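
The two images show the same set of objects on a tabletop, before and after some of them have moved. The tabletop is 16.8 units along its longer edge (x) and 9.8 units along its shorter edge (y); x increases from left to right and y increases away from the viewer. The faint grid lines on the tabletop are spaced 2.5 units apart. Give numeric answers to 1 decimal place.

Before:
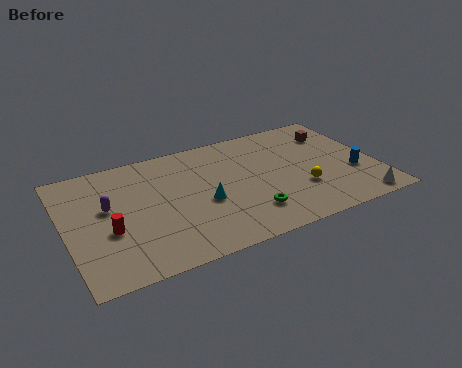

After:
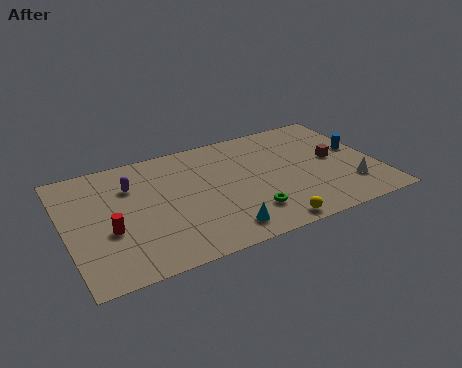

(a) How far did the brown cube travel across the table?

2.3

The brown cube was near (15.0, 7.4) before and (14.6, 5.1) after, so it travelled √(0.4² + 2.3²) ≈ 2.3 units.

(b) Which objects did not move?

the green torus and the red cylinder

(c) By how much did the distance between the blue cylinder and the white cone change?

+0.6

The distance was about 2.5 in the first image and 3.1 in the second, so they moved 0.6 units further apart.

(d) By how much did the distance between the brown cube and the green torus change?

-1.7

The distance was about 7.5 in the first image and 5.8 in the second, so they moved 1.7 units closer together.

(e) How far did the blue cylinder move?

2.1

The blue cylinder was near (15.5, 3.5) before and (16.0, 5.5) after, so it travelled √(0.5² + 2.0²) ≈ 2.1 units.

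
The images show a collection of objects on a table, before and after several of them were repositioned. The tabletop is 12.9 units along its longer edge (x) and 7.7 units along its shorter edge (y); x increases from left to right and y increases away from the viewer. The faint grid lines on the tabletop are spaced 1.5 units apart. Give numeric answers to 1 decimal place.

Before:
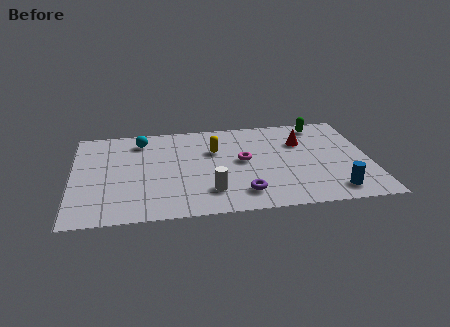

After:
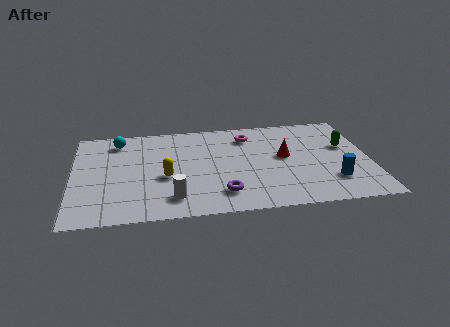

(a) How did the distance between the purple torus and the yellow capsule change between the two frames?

-0.9

Before: roughly 3.8 units apart; after: 2.9. That's 0.9 units closer together.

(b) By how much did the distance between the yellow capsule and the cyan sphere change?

+0.4

They were about 3.4 units apart before and 3.8 after — 0.4 units further apart.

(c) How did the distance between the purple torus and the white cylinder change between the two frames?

+0.7

The distance was about 1.4 in the first image and 2.1 in the second, so they moved 0.7 units further apart.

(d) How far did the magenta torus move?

2.0

From (7.4, 4.1) to (7.7, 6.1), the magenta torus covered √(0.3² + 2.0²) ≈ 2.0 units.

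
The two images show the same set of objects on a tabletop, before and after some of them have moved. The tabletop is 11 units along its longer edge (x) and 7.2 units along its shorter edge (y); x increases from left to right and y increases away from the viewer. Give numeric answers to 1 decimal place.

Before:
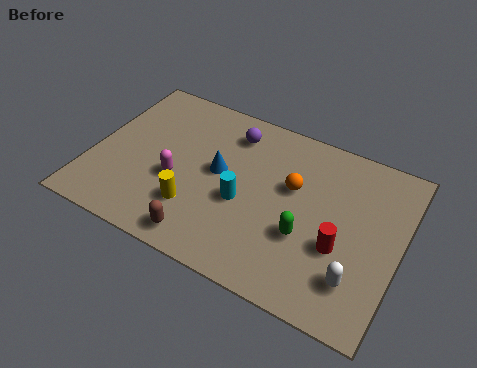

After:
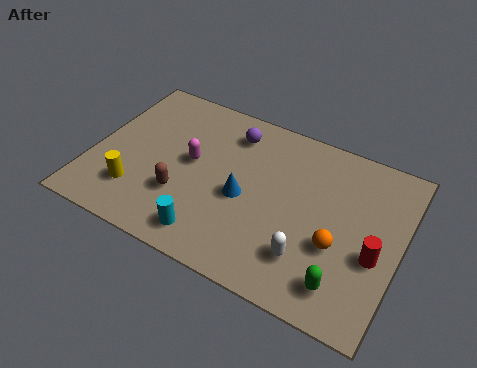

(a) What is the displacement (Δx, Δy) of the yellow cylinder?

(-2.1, -0.2)

The yellow cylinder was at about (3.9, 2.0) and moved to about (1.8, 1.8).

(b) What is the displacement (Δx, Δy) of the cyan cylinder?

(-0.9, -1.9)

The cyan cylinder was at about (5.5, 3.0) and moved to about (4.6, 1.1).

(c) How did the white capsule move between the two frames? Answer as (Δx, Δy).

(-1.7, 0.1)

The white capsule started near (9.7, 1.7) and ended near (8.0, 1.8).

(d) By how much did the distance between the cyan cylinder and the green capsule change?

+2.4

They were about 2.3 units apart before and 4.7 after — 2.4 units further apart.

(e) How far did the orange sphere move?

2.5

From (7.1, 4.4) to (8.9, 2.7), the orange sphere covered √(1.8² + 1.7²) ≈ 2.5 units.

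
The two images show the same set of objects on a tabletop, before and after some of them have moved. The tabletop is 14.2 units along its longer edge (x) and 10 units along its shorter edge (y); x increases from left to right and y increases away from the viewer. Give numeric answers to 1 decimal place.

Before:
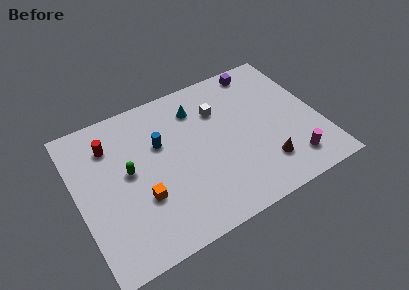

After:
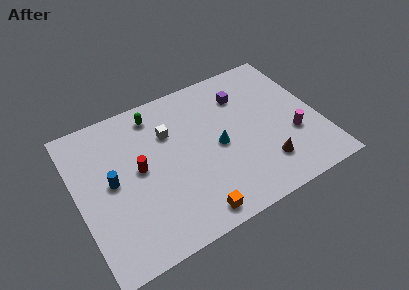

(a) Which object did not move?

the brown cone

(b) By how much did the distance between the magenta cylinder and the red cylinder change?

-2.4

The distance was about 11.5 in the first image and 9.1 in the second, so they moved 2.4 units closer together.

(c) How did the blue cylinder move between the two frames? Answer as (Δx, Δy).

(-3.0, -1.2)

The blue cylinder started near (5.0, 6.4) and ended near (2.0, 5.2).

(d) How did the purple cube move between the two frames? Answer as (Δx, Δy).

(-1.3, -1.4)

The purple cube was at about (11.4, 8.9) and moved to about (10.1, 7.5).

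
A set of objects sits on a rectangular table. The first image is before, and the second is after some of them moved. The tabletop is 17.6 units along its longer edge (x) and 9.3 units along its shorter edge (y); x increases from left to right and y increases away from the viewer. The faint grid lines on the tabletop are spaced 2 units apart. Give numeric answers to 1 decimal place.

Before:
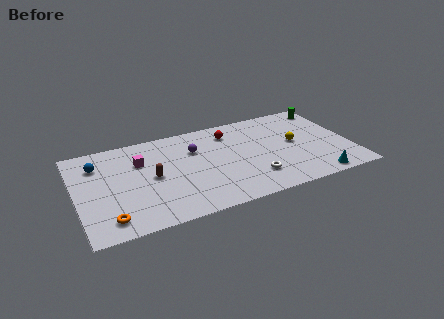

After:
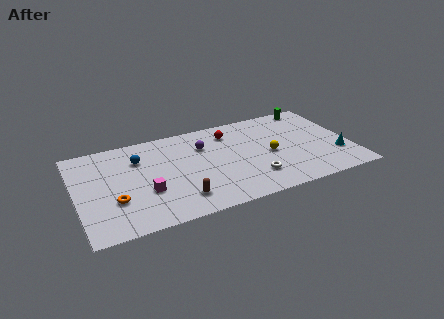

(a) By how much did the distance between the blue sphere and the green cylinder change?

-3.5

The distance was about 15.2 in the first image and 11.7 in the second, so they moved 3.5 units closer together.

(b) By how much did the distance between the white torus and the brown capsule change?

-1.9

The distance was about 6.7 in the first image and 4.8 in the second, so they moved 1.9 units closer together.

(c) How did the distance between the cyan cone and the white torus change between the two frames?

+1.4

The distance was about 4.1 in the first image and 5.5 in the second, so they moved 1.4 units further apart.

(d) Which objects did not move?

the red sphere and the white torus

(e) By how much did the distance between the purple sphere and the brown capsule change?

+1.7

The distance was about 3.4 in the first image and 5.1 in the second, so they moved 1.7 units further apart.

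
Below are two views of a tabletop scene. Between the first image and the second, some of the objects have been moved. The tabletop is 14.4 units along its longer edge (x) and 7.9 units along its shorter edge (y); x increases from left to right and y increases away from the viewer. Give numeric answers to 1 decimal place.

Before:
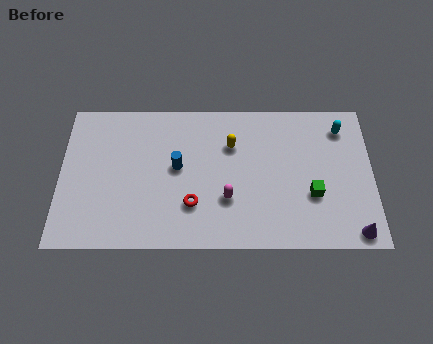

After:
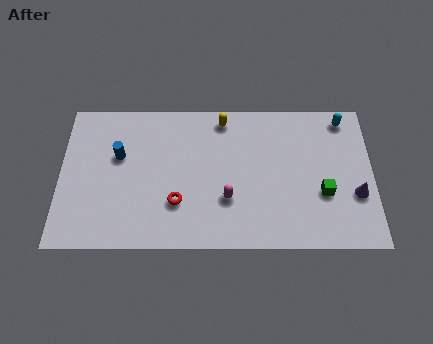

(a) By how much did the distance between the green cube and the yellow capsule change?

+1.5

The distance was about 4.6 in the first image and 6.1 in the second, so they moved 1.5 units further apart.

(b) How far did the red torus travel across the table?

0.7

From (6.1, 2.3) to (5.4, 2.4), the red torus covered √(0.7² + 0.1²) ≈ 0.7 units.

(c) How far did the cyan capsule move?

0.5

The cyan capsule was near (13.0, 6.4) before and (13.1, 6.9) after, so it travelled √(0.1² + 0.5²) ≈ 0.5 units.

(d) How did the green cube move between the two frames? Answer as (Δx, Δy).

(0.5, 0.1)

From the two frames, the green cube sits at roughly (11.6, 2.8) before and (12.1, 2.9) after.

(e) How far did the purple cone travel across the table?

2.0

The purple cone was near (13.5, 0.8) before and (13.6, 2.8) after, so it travelled √(0.1² + 2.0²) ≈ 2.0 units.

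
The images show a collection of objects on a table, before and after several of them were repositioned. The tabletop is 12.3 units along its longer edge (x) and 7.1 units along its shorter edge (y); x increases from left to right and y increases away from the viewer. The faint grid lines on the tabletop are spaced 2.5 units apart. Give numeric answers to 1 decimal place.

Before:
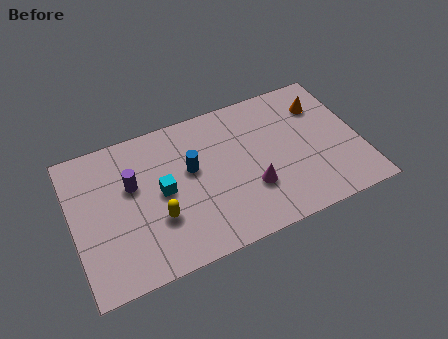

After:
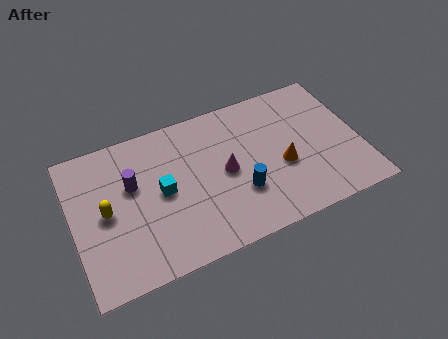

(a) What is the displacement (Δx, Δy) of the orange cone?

(-2.0, -2.4)

From the two frames, the orange cone sits at roughly (10.9, 5.3) before and (8.9, 2.9) after.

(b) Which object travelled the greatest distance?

the orange cone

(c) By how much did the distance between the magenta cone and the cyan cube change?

-1.2

They were about 3.9 units apart before and 2.7 after — 1.2 units closer together.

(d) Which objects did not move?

the purple cylinder and the cyan cube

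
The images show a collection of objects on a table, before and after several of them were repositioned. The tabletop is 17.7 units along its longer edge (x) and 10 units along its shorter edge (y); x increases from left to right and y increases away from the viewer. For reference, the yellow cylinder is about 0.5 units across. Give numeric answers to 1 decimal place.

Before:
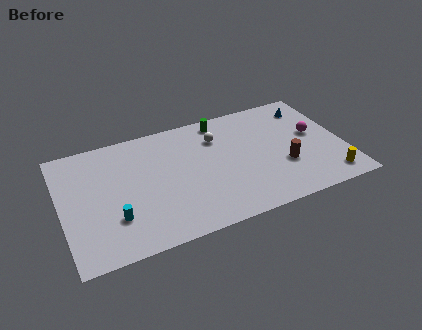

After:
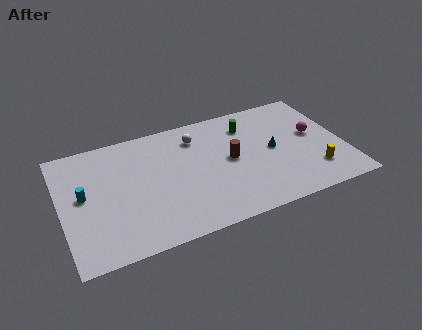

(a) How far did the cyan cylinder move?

3.0

The cyan cylinder moved from about (3.1, 2.9) to (1.4, 5.4), a distance of √(1.7² + 2.5²) ≈ 3.0.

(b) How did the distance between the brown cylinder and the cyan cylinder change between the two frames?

-1.5

The distance was about 10.7 in the first image and 9.2 in the second, so they moved 1.5 units closer together.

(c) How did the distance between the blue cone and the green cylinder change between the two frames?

-2.6

Before: roughly 5.6 units apart; after: 3.0. That's 2.6 units closer together.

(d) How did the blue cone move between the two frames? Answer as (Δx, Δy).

(-2.7, -3.0)

From the two frames, the blue cone sits at roughly (16.0, 8.1) before and (13.3, 5.1) after.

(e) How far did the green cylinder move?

1.9

From (10.4, 8.8) to (12.0, 7.8), the green cylinder covered √(1.6² + 1.0²) ≈ 1.9 units.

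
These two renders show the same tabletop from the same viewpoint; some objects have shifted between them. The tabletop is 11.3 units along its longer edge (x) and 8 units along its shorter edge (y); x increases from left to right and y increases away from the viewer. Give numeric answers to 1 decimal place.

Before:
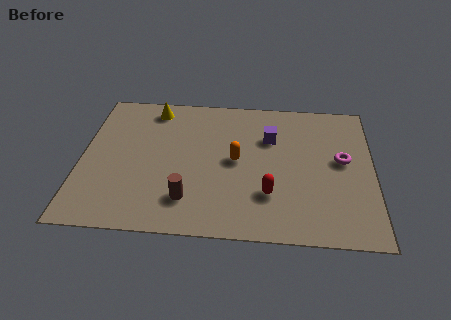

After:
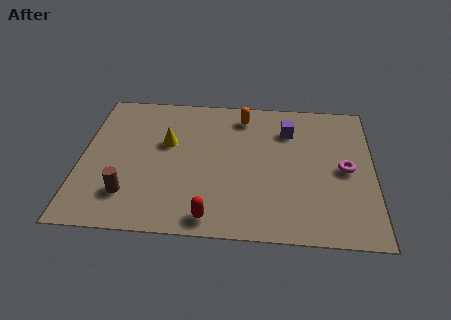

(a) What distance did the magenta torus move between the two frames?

0.5

The magenta torus moved from about (10.1, 4.4) to (10.2, 3.9), a distance of √(0.1² + 0.5²) ≈ 0.5.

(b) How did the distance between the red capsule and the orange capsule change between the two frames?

+3.7

Before: roughly 2.2 units apart; after: 5.9. That's 3.7 units further apart.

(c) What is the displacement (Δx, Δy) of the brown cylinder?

(-2.3, 0.1)

The brown cylinder was at about (4.2, 1.8) and moved to about (1.9, 1.9).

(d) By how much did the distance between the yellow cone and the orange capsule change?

-0.9

Before: roughly 4.3 units apart; after: 3.4. That's 0.9 units closer together.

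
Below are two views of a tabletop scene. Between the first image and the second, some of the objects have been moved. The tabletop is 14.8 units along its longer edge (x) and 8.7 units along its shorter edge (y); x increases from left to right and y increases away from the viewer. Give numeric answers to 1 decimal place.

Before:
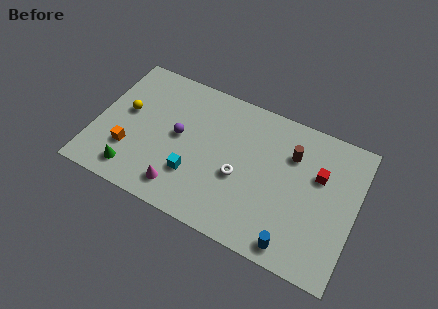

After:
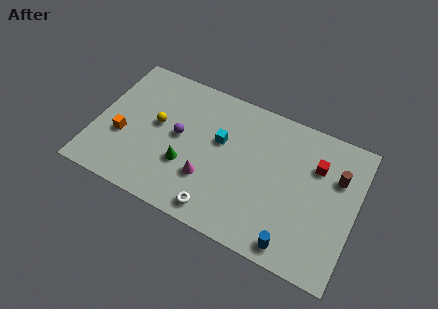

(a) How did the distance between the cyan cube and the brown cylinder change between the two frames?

+0.3

Before: roughly 6.3 units apart; after: 6.6. That's 0.3 units further apart.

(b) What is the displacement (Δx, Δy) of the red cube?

(-0.2, 0.5)

The red cube started near (12.6, 5.6) and ended near (12.4, 6.1).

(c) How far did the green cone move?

3.2

The green cone moved from about (2.5, 1.4) to (5.3, 3.0), a distance of √(2.8² + 1.6²) ≈ 3.2.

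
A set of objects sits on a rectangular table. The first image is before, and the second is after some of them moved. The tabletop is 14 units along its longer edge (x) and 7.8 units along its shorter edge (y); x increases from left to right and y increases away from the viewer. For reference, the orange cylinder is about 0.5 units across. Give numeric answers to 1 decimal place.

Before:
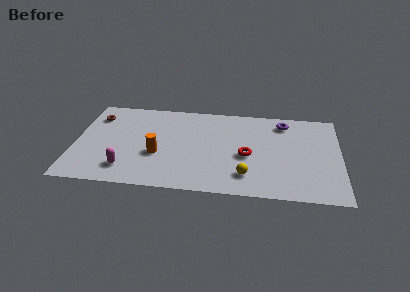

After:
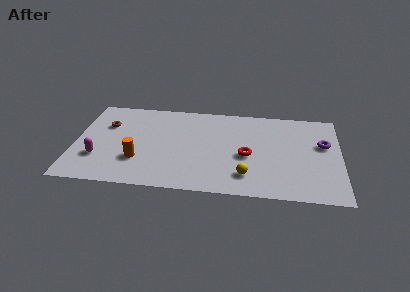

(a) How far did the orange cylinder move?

1.2

From (4.4, 3.0) to (3.4, 2.4), the orange cylinder covered √(1.0² + 0.6²) ≈ 1.2 units.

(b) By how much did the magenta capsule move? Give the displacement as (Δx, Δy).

(-1.5, 0.8)

The magenta capsule started near (2.8, 1.6) and ended near (1.3, 2.4).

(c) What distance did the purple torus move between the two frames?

2.7

From (11.0, 6.5) to (13.1, 4.8), the purple torus covered √(2.1² + 1.7²) ≈ 2.7 units.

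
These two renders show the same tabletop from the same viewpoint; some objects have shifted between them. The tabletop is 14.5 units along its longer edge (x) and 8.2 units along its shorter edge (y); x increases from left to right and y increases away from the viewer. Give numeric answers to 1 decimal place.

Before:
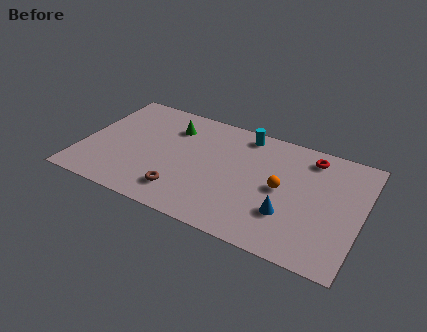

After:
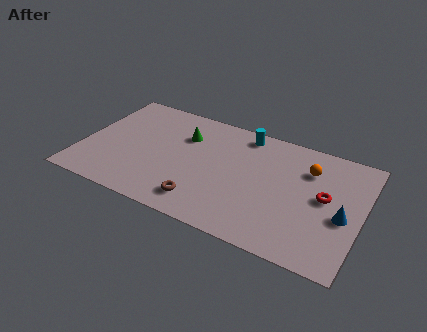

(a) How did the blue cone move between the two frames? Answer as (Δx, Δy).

(2.7, 1.0)

The blue cone was at about (10.9, 2.5) and moved to about (13.6, 3.5).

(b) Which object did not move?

the cyan cylinder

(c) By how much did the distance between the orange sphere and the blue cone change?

+1.5

The distance was about 1.7 in the first image and 3.2 in the second, so they moved 1.5 units further apart.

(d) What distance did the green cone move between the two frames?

0.8

The green cone moved from about (4.4, 6.2) to (5.1, 5.8), a distance of √(0.7² + 0.4²) ≈ 0.8.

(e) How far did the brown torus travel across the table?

1.1

From (5.5, 1.7) to (6.6, 1.5), the brown torus covered √(1.1² + 0.2²) ≈ 1.1 units.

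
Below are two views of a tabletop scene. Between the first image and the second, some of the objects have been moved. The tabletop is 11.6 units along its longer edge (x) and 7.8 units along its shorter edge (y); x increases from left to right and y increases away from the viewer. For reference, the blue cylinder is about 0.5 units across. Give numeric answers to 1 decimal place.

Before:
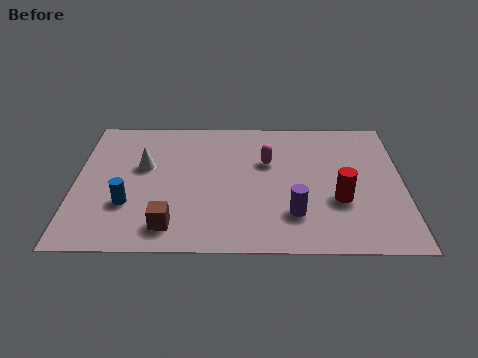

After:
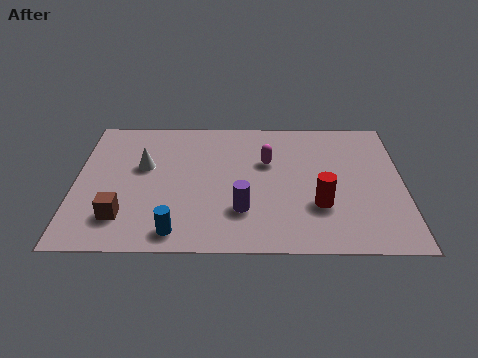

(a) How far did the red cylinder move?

0.8

The red cylinder was near (9.3, 2.8) before and (8.6, 2.5) after, so it travelled √(0.7² + 0.3²) ≈ 0.8 units.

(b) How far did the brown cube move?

1.8

The brown cube was near (3.4, 1.3) before and (1.7, 1.8) after, so it travelled √(1.7² + 0.5²) ≈ 1.8 units.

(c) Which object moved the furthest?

the blue cylinder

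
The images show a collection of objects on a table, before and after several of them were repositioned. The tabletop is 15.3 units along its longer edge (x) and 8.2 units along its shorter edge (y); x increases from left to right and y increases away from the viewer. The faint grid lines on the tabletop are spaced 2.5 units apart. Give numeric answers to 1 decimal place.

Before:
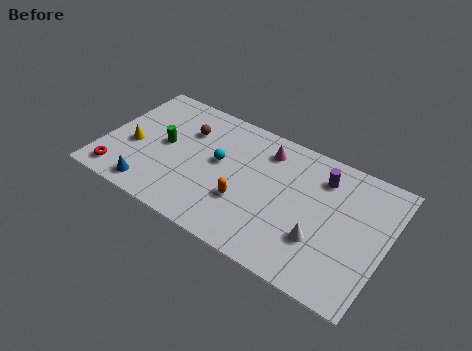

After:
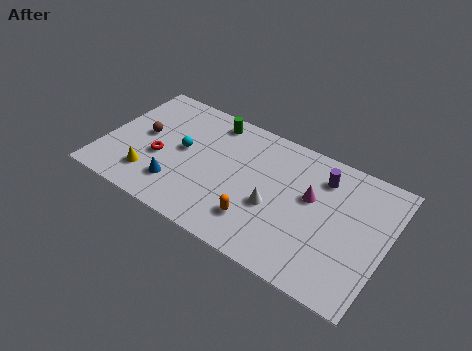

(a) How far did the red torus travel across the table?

2.8

From (1.2, 1.2) to (3.1, 3.3), the red torus covered √(1.9² + 2.1²) ≈ 2.8 units.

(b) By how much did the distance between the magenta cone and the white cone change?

-2.9

The distance was about 5.3 in the first image and 2.4 in the second, so they moved 2.9 units closer together.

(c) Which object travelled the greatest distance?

the green cylinder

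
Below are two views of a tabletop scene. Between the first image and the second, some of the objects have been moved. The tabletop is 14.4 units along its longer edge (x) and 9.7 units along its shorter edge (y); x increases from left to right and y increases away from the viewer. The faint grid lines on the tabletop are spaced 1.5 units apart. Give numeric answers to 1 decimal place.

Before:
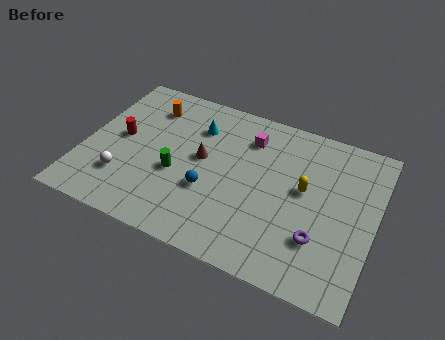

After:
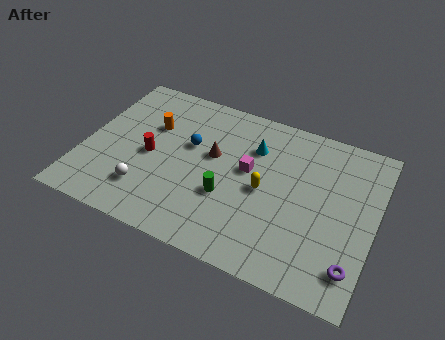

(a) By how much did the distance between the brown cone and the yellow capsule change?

-2.2

Before: roughly 5.1 units apart; after: 2.9. That's 2.2 units closer together.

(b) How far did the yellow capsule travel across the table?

2.1

The yellow capsule was near (10.9, 5.4) before and (9.0, 4.6) after, so it travelled √(1.9² + 0.8²) ≈ 2.1 units.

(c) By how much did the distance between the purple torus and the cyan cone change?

-0.5

They were about 7.9 units apart before and 7.4 after — 0.5 units closer together.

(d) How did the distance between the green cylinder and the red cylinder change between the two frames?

+0.9

Before: roughly 3.2 units apart; after: 4.1. That's 0.9 units further apart.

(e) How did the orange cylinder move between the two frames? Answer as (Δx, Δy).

(0.3, -1.2)

The orange cylinder was at about (2.8, 7.6) and moved to about (3.1, 6.4).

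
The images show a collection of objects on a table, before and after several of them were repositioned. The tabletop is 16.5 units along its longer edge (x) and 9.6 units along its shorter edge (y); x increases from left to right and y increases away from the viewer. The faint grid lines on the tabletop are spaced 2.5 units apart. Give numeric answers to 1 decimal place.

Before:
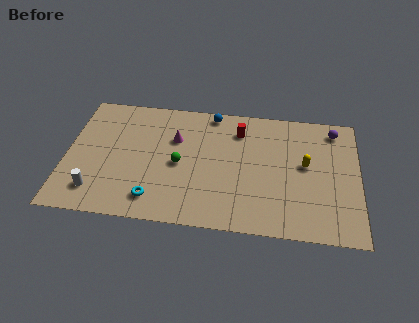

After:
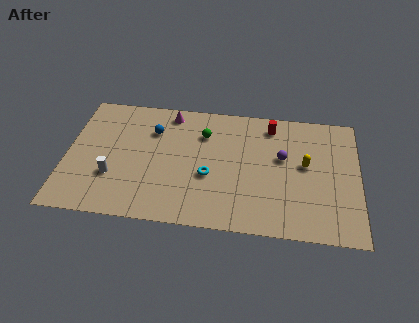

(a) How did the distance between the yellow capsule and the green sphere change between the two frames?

-1.1

Before: roughly 7.1 units apart; after: 6.0. That's 1.1 units closer together.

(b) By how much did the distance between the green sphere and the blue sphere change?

-1.6

They were about 4.5 units apart before and 2.9 after — 1.6 units closer together.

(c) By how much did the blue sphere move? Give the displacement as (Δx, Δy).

(-3.3, -1.8)

The blue sphere started near (8.1, 8.7) and ended near (4.8, 6.9).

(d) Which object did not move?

the yellow capsule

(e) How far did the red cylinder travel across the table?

1.9

From (9.7, 7.5) to (11.5, 8.1), the red cylinder covered √(1.8² + 0.6²) ≈ 1.9 units.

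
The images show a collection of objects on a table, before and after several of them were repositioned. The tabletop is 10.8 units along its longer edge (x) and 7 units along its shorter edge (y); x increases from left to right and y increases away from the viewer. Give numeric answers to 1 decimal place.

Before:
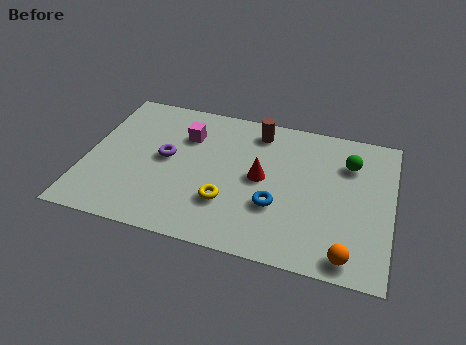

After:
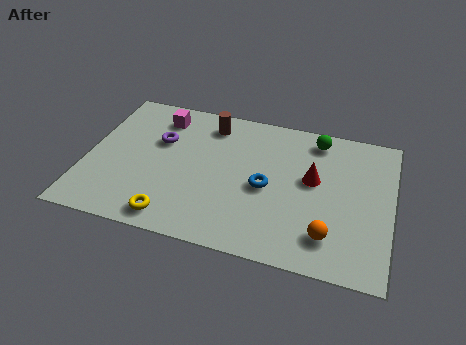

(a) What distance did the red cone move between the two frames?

1.8

From (6.2, 3.6) to (8.0, 4.0), the red cone covered √(1.8² + 0.4²) ≈ 1.8 units.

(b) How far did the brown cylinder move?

1.7

From (5.9, 5.9) to (4.2, 5.8), the brown cylinder covered √(1.7² + 0.1²) ≈ 1.7 units.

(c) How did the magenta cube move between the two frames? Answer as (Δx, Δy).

(-1.0, 0.7)

From the two frames, the magenta cube sits at roughly (3.4, 5.0) before and (2.4, 5.7) after.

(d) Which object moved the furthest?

the yellow torus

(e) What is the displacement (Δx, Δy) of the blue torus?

(-0.4, 0.8)

From the two frames, the blue torus sits at roughly (6.8, 2.4) before and (6.4, 3.2) after.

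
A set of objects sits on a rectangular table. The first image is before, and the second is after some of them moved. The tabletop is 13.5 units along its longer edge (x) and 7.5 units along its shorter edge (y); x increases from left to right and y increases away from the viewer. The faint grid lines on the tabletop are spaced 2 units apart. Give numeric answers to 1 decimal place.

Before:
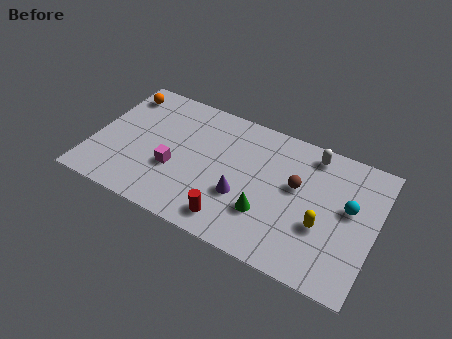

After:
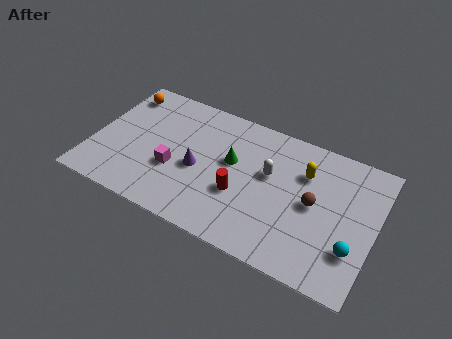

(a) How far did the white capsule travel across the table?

2.7

The white capsule moved from about (10.2, 6.5) to (8.4, 4.5), a distance of √(1.8² + 2.0²) ≈ 2.7.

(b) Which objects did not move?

the orange sphere and the magenta cube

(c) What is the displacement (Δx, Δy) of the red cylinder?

(0.2, 1.6)

The red cylinder was at about (7.0, 1.2) and moved to about (7.2, 2.8).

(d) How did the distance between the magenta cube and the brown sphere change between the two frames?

+0.8

They were about 5.9 units apart before and 6.7 after — 0.8 units further apart.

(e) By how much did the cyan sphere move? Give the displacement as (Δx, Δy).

(0.4, -2.1)

The cyan sphere started near (12.2, 4.3) and ended near (12.6, 2.2).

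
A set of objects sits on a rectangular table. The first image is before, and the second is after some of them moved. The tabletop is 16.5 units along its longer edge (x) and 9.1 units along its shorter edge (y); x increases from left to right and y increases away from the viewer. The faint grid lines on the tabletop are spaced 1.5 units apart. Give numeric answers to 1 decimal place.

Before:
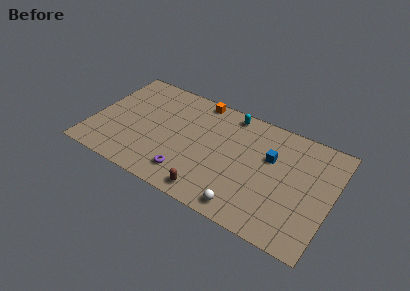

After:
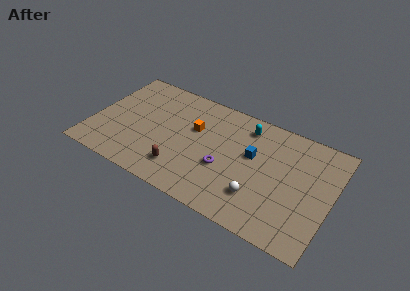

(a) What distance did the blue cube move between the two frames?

1.3

The blue cube moved from about (12.2, 5.8) to (11.0, 5.4), a distance of √(1.2² + 0.4²) ≈ 1.3.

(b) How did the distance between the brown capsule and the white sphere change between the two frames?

+2.9

The distance was about 2.4 in the first image and 5.3 in the second, so they moved 2.9 units further apart.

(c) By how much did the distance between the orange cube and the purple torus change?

-3.2

Before: roughly 6.5 units apart; after: 3.3. That's 3.2 units closer together.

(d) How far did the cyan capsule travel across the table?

1.3

From (9.1, 8.1) to (10.3, 7.5), the cyan capsule covered √(1.2² + 0.6²) ≈ 1.3 units.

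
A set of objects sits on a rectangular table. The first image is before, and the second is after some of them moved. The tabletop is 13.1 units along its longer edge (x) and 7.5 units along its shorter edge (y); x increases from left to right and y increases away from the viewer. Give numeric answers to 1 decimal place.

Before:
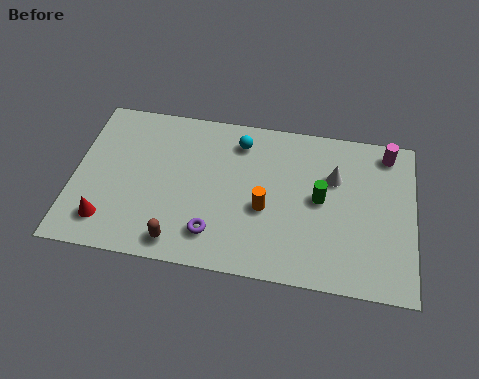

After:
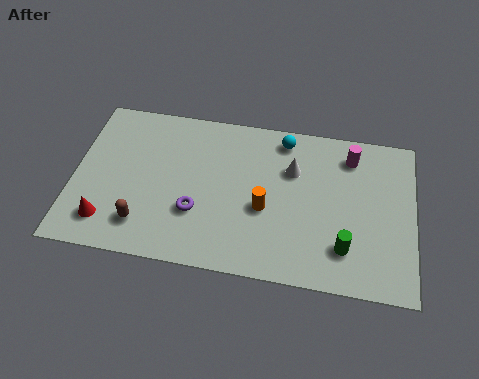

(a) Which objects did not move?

the red cone and the orange cylinder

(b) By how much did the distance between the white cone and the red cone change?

-1.4

The distance was about 9.3 in the first image and 7.9 in the second, so they moved 1.4 units closer together.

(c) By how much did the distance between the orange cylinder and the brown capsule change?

+1.0

They were about 3.8 units apart before and 4.8 after — 1.0 units further apart.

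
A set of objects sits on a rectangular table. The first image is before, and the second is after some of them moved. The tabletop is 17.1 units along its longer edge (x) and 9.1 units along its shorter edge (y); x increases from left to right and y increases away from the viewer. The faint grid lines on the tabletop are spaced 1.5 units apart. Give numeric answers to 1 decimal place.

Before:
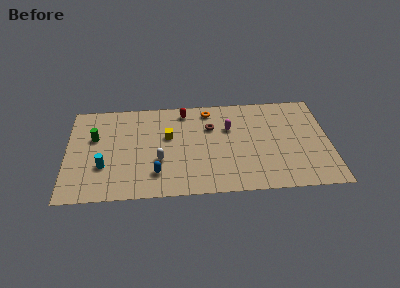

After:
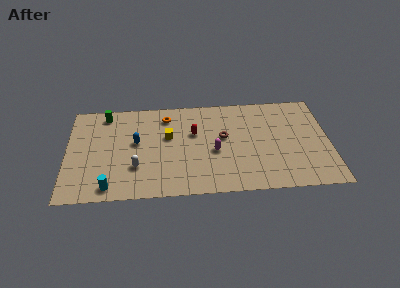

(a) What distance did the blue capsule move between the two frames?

3.3

The blue capsule was near (5.8, 2.1) before and (4.5, 5.1) after, so it travelled √(1.3² + 3.0²) ≈ 3.3 units.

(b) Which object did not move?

the yellow cube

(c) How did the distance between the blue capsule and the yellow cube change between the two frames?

-1.4

Before: roughly 3.5 units apart; after: 2.1. That's 1.4 units closer together.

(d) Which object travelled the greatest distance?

the blue capsule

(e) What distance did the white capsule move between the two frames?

1.6

The white capsule moved from about (6.0, 3.3) to (4.5, 2.8), a distance of √(1.5² + 0.5²) ≈ 1.6.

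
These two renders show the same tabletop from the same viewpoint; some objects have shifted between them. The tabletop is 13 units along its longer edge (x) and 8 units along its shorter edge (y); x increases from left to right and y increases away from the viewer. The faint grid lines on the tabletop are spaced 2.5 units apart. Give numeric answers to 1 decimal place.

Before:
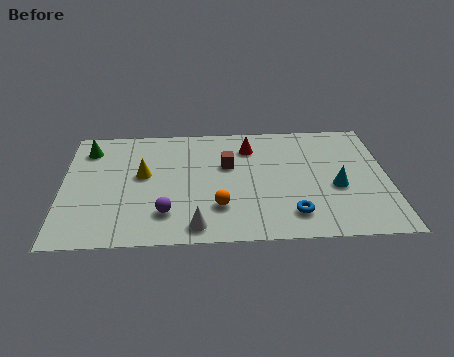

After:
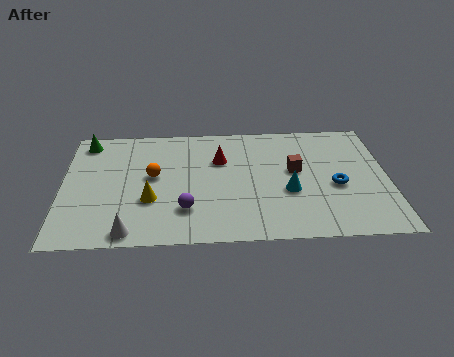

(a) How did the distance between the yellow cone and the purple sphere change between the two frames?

-1.2

Before: roughly 2.8 units apart; after: 1.6. That's 1.2 units closer together.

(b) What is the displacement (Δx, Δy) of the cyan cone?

(-1.9, -0.2)

The cyan cone was at about (10.9, 3.3) and moved to about (9.0, 3.1).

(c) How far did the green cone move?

0.5

The green cone moved from about (1.0, 6.4) to (0.9, 6.9), a distance of √(0.1² + 0.5²) ≈ 0.5.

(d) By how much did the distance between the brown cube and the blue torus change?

-2.3

Before: roughly 4.2 units apart; after: 1.9. That's 2.3 units closer together.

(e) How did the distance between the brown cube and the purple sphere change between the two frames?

+1.0

Before: roughly 4.0 units apart; after: 5.0. That's 1.0 units further apart.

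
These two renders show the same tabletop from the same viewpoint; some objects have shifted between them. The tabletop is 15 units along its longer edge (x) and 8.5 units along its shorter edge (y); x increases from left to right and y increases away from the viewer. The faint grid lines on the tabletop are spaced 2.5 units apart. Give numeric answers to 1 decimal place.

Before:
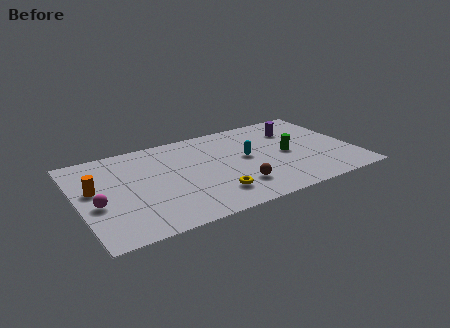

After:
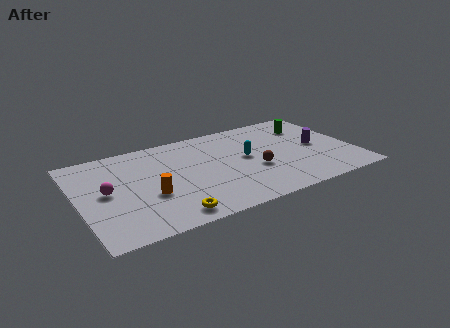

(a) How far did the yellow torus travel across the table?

2.6

The yellow torus was near (7.0, 1.9) before and (4.5, 1.1) after, so it travelled √(2.5² + 0.8²) ≈ 2.6 units.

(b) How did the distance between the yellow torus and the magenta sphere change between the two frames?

-1.8

Before: roughly 6.3 units apart; after: 4.5. That's 1.8 units closer together.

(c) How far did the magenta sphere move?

1.1

From (0.9, 3.5) to (1.5, 4.4), the magenta sphere covered √(0.6² + 0.9²) ≈ 1.1 units.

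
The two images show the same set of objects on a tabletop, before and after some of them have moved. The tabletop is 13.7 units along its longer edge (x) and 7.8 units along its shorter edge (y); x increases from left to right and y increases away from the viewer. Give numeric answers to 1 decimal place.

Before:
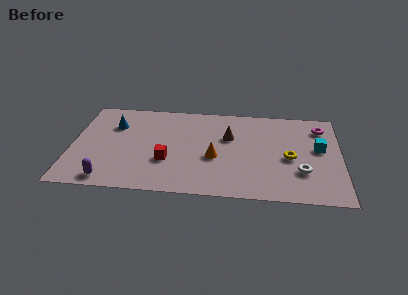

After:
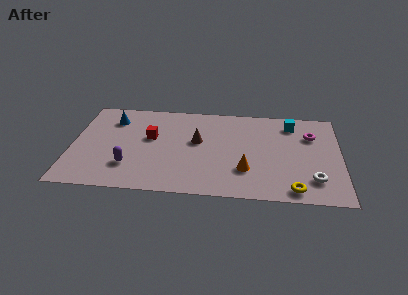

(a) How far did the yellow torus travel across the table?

2.6

The yellow torus was near (11.1, 3.5) before and (11.3, 0.9) after, so it travelled √(0.2² + 2.6²) ≈ 2.6 units.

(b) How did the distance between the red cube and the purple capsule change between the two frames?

-0.7

Before: roughly 3.4 units apart; after: 2.7. That's 0.7 units closer together.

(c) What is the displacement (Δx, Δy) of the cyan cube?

(-1.4, 2.0)

From the two frames, the cyan cube sits at roughly (12.6, 4.4) before and (11.2, 6.4) after.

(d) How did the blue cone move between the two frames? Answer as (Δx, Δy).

(-0.1, 0.5)

From the two frames, the blue cone sits at roughly (2.1, 5.5) before and (2.0, 6.0) after.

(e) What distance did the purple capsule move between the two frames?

1.6

From (2.0, 0.9) to (3.0, 2.1), the purple capsule covered √(1.0² + 1.2²) ≈ 1.6 units.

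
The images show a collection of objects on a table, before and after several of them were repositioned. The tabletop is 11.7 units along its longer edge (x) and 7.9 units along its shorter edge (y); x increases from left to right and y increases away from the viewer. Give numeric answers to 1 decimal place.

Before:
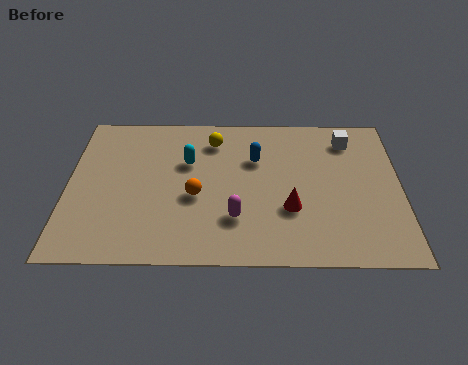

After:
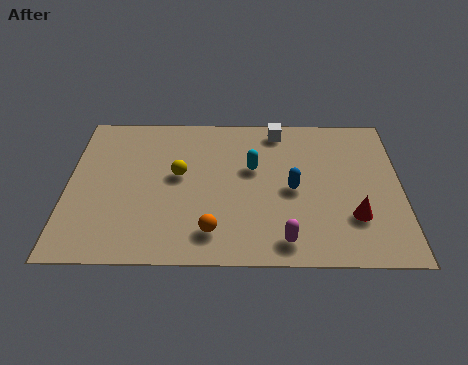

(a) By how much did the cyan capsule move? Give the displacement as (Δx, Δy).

(2.3, -0.3)

The cyan capsule was at about (4.2, 5.1) and moved to about (6.5, 4.8).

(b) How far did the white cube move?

2.5

From (9.9, 6.4) to (7.4, 6.9), the white cube covered √(2.5² + 0.5²) ≈ 2.5 units.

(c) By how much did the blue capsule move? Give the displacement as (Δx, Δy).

(1.3, -1.6)

From the two frames, the blue capsule sits at roughly (6.6, 5.3) before and (7.9, 3.7) after.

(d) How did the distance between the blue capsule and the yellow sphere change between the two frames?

+2.3

The distance was about 1.8 in the first image and 4.1 in the second, so they moved 2.3 units further apart.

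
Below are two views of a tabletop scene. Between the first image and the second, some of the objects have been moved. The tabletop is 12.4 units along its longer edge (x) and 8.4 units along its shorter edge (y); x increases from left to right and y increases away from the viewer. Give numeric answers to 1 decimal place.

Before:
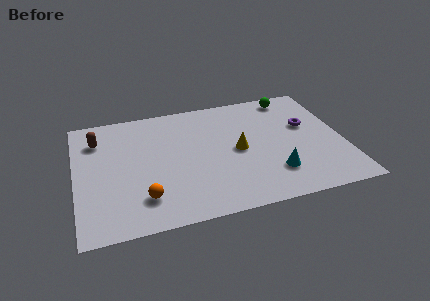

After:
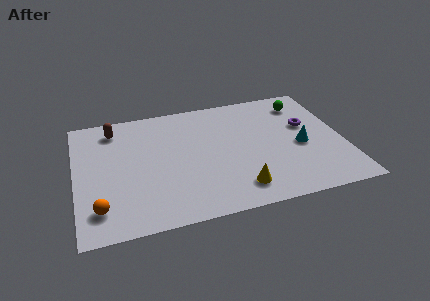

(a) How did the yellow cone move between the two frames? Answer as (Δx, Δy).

(-0.2, -2.6)

The yellow cone started near (7.5, 4.1) and ended near (7.3, 1.5).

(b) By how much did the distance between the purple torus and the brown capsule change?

-0.7

Before: roughly 9.8 units apart; after: 9.1. That's 0.7 units closer together.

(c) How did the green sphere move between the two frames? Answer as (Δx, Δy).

(0.5, -0.6)

From the two frames, the green sphere sits at roughly (10.3, 7.4) before and (10.8, 6.8) after.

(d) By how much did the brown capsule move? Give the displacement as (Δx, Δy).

(0.8, 0.6)

The brown capsule started near (1.1, 6.4) and ended near (1.9, 7.0).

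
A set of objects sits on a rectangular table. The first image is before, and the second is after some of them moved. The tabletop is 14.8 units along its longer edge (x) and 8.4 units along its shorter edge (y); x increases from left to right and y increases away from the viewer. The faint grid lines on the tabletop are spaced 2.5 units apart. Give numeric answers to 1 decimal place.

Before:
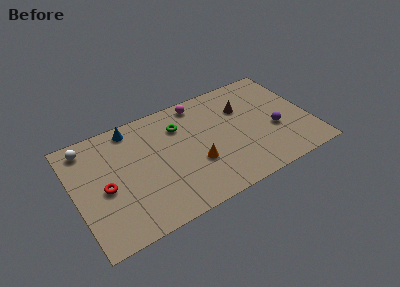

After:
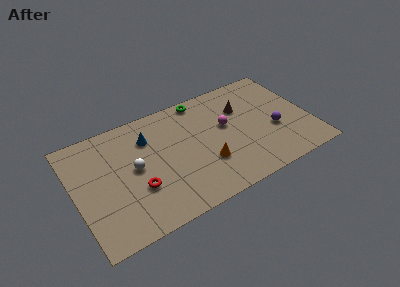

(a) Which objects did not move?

the purple sphere and the brown cone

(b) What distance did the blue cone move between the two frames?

1.5

The blue cone moved from about (3.9, 7.4) to (4.8, 6.2), a distance of √(0.9² + 1.2²) ≈ 1.5.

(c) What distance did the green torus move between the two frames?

2.1

From (6.8, 6.2) to (8.4, 7.6), the green torus covered √(1.6² + 1.4²) ≈ 2.1 units.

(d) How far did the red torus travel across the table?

2.1

From (1.8, 3.8) to (3.7, 2.9), the red torus covered √(1.9² + 0.9²) ≈ 2.1 units.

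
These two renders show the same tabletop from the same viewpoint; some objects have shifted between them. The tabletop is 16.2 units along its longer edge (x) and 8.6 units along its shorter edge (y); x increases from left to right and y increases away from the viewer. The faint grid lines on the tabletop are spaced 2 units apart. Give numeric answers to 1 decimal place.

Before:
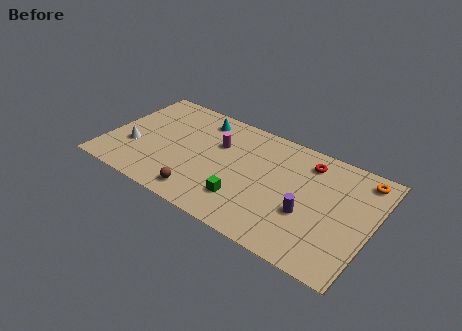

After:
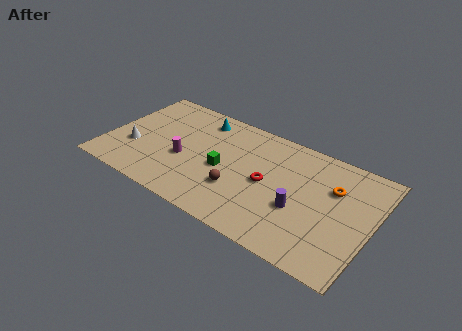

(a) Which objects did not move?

the cyan cone and the white cone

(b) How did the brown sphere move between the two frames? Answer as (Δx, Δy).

(2.0, 1.5)

The brown sphere started near (6.3, 1.3) and ended near (8.3, 2.8).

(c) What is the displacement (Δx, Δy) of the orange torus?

(-1.5, -1.6)

From the two frames, the orange torus sits at roughly (15.2, 7.4) before and (13.7, 5.8) after.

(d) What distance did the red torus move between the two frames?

3.5

From (12.0, 7.0) to (9.9, 4.2), the red torus covered √(2.1² + 2.8²) ≈ 3.5 units.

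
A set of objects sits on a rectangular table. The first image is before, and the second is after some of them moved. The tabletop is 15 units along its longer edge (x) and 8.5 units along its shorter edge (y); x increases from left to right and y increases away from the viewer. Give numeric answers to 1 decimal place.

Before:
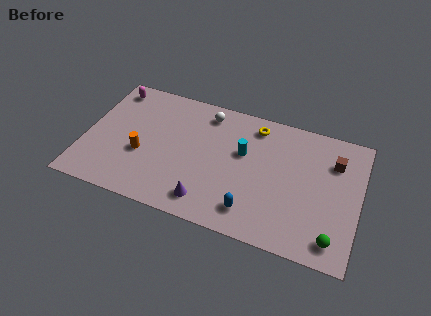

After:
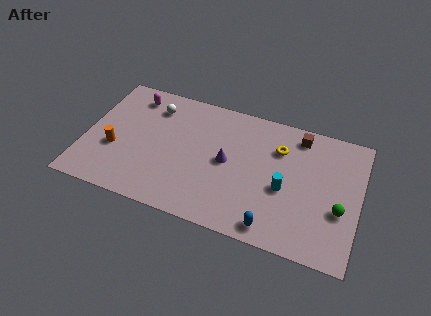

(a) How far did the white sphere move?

2.9

The white sphere was near (6.4, 7.2) before and (3.5, 6.7) after, so it travelled √(2.9² + 0.5²) ≈ 2.9 units.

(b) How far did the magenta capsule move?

1.2

The magenta capsule moved from about (1.1, 7.3) to (2.3, 7.1), a distance of √(1.2² + 0.2²) ≈ 1.2.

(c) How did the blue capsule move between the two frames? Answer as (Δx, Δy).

(1.2, -0.6)

The blue capsule started near (9.4, 1.6) and ended near (10.6, 1.0).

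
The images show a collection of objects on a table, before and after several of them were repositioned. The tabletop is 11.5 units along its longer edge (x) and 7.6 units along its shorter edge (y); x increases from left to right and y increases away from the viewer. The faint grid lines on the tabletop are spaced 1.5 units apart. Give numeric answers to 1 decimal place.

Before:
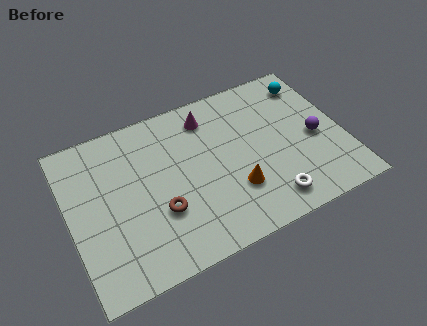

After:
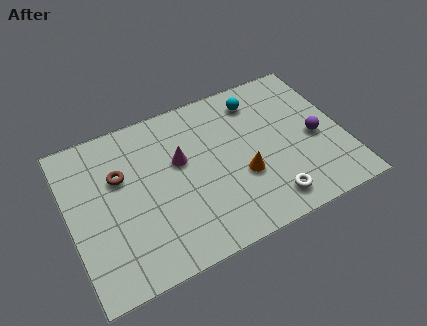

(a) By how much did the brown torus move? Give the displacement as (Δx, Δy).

(-1.4, 2.3)

The brown torus started near (3.6, 2.6) and ended near (2.2, 4.9).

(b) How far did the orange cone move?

0.6

The orange cone moved from about (6.7, 2.3) to (7.1, 2.8), a distance of √(0.4² + 0.5²) ≈ 0.6.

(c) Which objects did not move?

the white torus and the purple sphere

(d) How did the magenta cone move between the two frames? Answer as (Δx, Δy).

(-1.4, -1.6)

From the two frames, the magenta cone sits at roughly (6.1, 6.2) before and (4.7, 4.6) after.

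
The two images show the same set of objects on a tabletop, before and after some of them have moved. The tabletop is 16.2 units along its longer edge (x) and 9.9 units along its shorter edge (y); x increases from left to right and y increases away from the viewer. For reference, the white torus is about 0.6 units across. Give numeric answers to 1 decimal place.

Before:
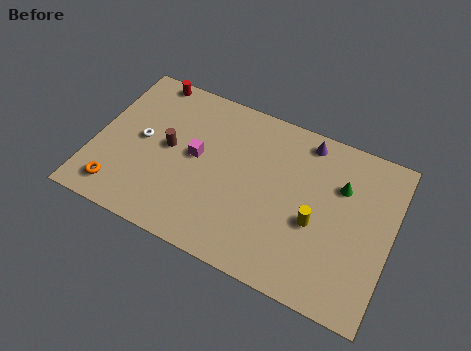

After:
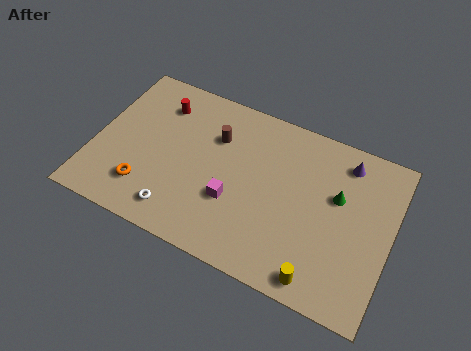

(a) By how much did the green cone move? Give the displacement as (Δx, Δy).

(-0.1, -0.7)

From the two frames, the green cone sits at roughly (13.3, 6.8) before and (13.2, 6.1) after.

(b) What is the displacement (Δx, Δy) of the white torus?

(2.5, -3.5)

The white torus was at about (2.5, 5.1) and moved to about (5.0, 1.6).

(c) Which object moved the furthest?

the white torus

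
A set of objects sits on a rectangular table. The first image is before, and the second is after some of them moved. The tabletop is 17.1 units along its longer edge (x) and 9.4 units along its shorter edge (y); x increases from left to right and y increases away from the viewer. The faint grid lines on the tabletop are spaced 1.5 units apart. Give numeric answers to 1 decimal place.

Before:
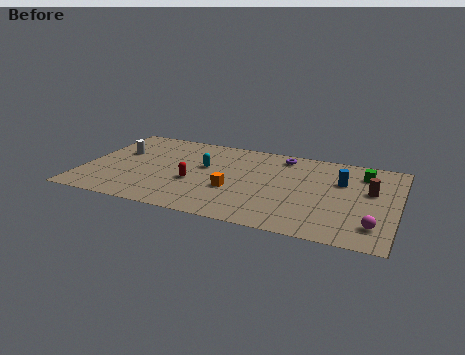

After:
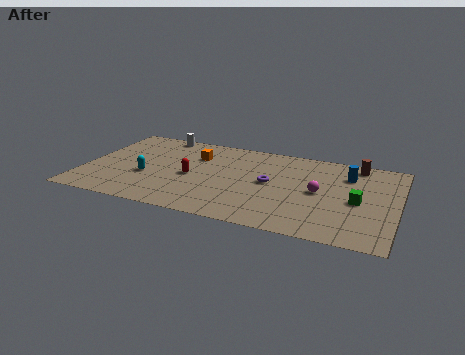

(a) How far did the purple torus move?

3.2

From (10.6, 8.1) to (10.2, 4.9), the purple torus covered √(0.4² + 3.2²) ≈ 3.2 units.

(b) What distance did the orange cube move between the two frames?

4.0

The orange cube was near (8.3, 3.5) before and (5.9, 6.7) after, so it travelled √(2.4² + 3.2²) ≈ 4.0 units.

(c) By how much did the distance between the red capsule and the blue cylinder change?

+0.5

Before: roughly 8.3 units apart; after: 8.8. That's 0.5 units further apart.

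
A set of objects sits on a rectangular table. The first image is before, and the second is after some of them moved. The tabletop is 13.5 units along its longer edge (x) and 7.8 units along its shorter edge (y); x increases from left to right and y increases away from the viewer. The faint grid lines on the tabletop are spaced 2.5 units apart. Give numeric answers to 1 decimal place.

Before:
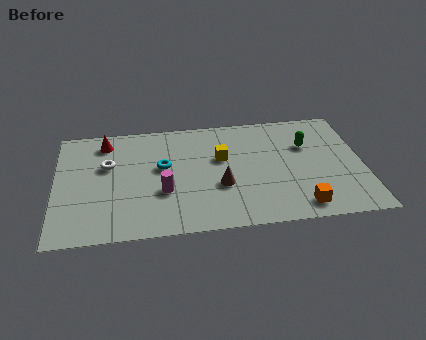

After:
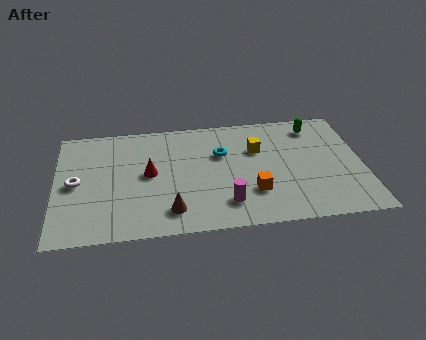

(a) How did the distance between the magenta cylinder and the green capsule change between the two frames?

-0.5

The distance was about 6.8 in the first image and 6.3 in the second, so they moved 0.5 units closer together.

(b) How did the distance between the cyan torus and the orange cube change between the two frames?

-3.7

They were about 6.8 units apart before and 3.1 after — 3.7 units closer together.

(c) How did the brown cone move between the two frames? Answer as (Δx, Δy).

(-2.2, -1.4)

From the two frames, the brown cone sits at roughly (7.2, 2.9) before and (5.0, 1.5) after.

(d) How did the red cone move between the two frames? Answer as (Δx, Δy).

(1.9, -2.4)

The red cone was at about (2.2, 6.5) and moved to about (4.1, 4.1).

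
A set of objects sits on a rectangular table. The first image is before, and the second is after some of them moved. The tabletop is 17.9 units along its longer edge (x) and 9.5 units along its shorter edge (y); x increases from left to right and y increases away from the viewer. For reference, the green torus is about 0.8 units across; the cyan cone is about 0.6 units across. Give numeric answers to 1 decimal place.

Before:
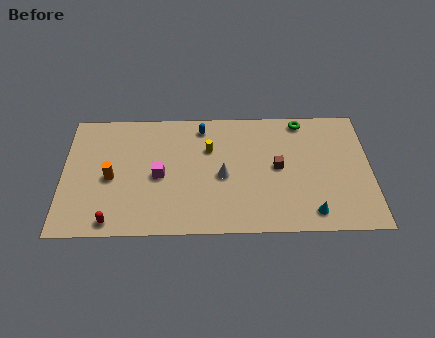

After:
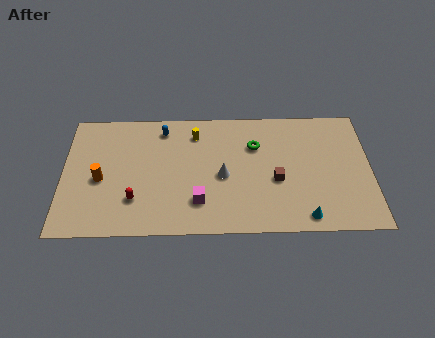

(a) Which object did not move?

the white cone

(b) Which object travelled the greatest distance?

the green torus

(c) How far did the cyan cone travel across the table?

0.5

From (14.4, 1.4) to (14.0, 1.1), the cyan cone covered √(0.4² + 0.3²) ≈ 0.5 units.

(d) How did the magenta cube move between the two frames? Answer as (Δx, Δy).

(2.3, -2.0)

The magenta cube started near (5.6, 4.4) and ended near (7.9, 2.4).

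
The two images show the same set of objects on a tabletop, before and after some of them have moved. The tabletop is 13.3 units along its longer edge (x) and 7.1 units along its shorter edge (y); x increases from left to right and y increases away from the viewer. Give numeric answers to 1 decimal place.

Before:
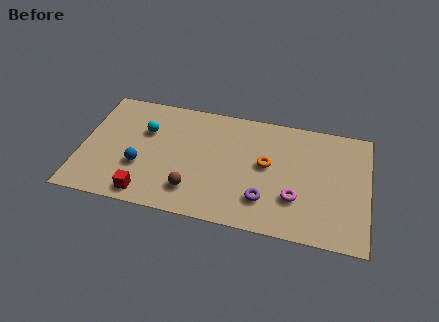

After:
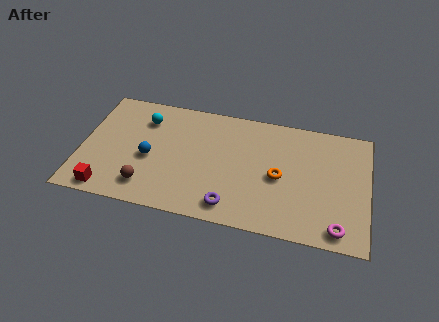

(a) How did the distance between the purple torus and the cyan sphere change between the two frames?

-0.3

The distance was about 6.4 in the first image and 6.1 in the second, so they moved 0.3 units closer together.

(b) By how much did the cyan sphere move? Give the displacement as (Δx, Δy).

(-0.1, 0.7)

The cyan sphere was at about (2.9, 4.7) and moved to about (2.8, 5.4).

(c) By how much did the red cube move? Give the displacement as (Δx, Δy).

(-1.8, -0.1)

The red cube was at about (3.2, 0.9) and moved to about (1.4, 0.8).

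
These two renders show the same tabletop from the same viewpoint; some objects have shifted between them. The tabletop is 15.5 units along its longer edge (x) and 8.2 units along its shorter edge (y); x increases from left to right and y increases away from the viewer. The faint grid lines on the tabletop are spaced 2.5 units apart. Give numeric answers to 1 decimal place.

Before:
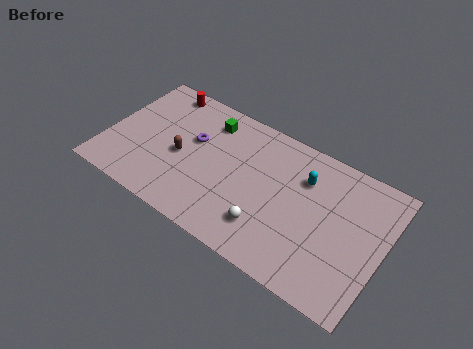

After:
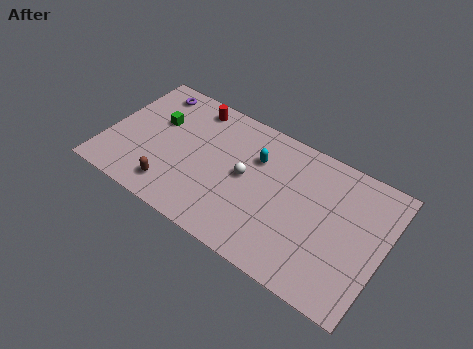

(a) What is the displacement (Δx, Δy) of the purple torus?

(-2.8, 2.0)

The purple torus was at about (4.7, 5.0) and moved to about (1.9, 7.0).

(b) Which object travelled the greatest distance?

the purple torus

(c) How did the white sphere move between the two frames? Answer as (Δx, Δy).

(-1.6, 2.3)

From the two frames, the white sphere sits at roughly (9.4, 2.0) before and (7.8, 4.3) after.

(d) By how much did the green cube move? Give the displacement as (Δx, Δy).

(-2.7, -1.4)

From the two frames, the green cube sits at roughly (5.3, 6.6) before and (2.6, 5.2) after.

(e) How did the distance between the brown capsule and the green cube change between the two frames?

+0.9

They were about 3.1 units apart before and 4.0 after — 0.9 units further apart.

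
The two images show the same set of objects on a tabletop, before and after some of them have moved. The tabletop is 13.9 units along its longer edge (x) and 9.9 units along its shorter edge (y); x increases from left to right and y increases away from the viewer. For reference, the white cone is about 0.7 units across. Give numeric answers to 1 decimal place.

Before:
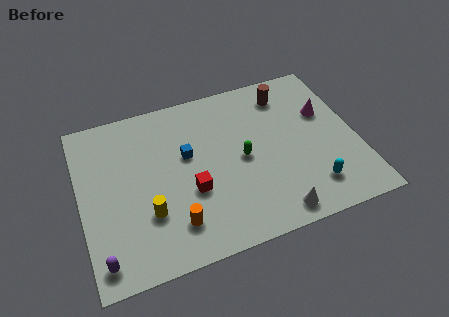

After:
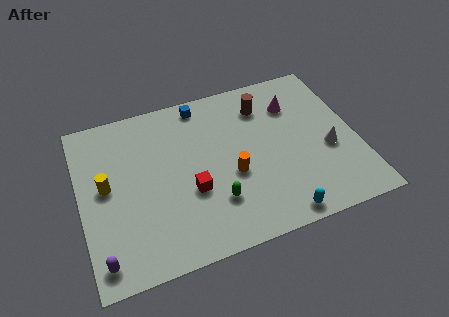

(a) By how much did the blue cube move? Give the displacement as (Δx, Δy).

(1.0, 2.9)

The blue cube was at about (5.4, 5.9) and moved to about (6.4, 8.8).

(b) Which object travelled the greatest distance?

the white cone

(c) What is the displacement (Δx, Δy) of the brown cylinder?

(-1.2, -0.4)

The brown cylinder started near (10.7, 8.1) and ended near (9.5, 7.7).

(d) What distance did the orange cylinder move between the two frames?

3.6

The orange cylinder moved from about (4.4, 2.1) to (7.5, 4.0), a distance of √(3.1² + 1.9²) ≈ 3.6.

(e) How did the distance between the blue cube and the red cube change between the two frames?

+3.0

They were about 2.2 units apart before and 5.2 after — 3.0 units further apart.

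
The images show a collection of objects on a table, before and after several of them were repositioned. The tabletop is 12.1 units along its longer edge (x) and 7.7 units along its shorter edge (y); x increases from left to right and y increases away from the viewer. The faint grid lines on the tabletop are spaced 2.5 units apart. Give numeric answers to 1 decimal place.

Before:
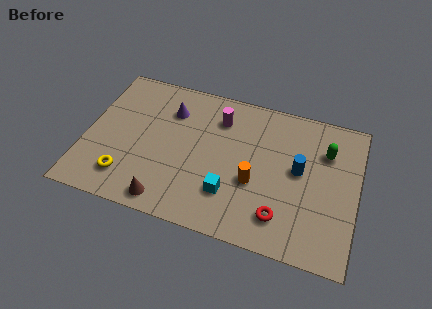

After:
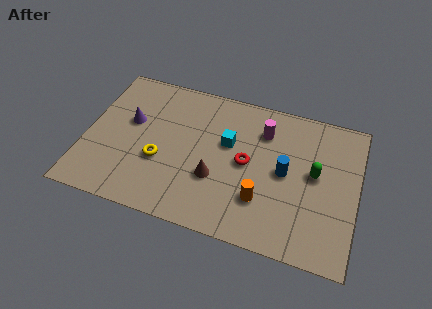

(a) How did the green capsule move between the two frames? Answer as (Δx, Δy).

(-0.4, -1.3)

The green capsule was at about (10.6, 5.5) and moved to about (10.2, 4.2).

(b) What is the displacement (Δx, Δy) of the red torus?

(-1.7, 2.3)

The red torus started near (8.9, 1.6) and ended near (7.2, 3.9).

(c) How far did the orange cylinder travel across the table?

0.9

The orange cylinder was near (7.6, 3.0) before and (8.0, 2.2) after, so it travelled √(0.4² + 0.8²) ≈ 0.9 units.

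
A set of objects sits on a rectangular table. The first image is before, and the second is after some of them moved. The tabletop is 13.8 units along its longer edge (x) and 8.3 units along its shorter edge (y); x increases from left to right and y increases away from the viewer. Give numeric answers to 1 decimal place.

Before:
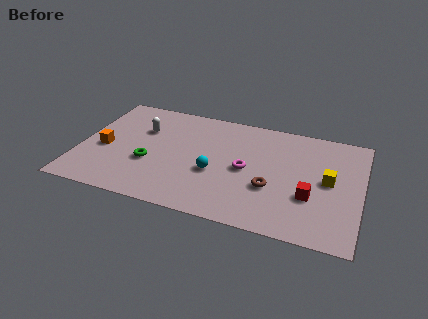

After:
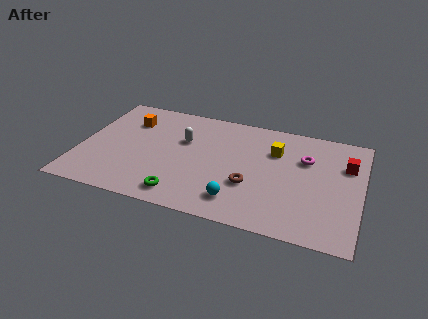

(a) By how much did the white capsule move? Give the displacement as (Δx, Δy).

(2.1, -0.3)

From the two frames, the white capsule sits at roughly (2.9, 5.6) before and (5.0, 5.3) after.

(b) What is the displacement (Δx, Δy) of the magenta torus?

(2.8, 1.6)

The magenta torus started near (8.2, 4.0) and ended near (11.0, 5.6).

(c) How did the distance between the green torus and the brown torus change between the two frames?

-2.4

The distance was about 6.0 in the first image and 3.6 in the second, so they moved 2.4 units closer together.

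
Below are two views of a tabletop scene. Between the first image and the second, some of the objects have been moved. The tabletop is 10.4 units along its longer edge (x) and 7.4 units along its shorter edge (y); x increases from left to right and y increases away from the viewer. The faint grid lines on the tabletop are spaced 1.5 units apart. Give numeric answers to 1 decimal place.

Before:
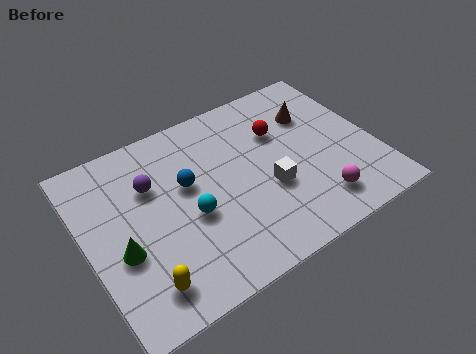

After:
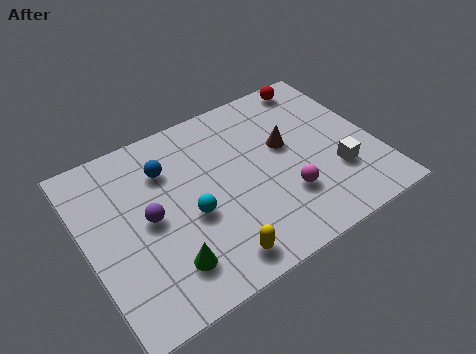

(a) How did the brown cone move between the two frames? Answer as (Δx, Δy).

(-1.2, -0.9)

The brown cone was at about (8.5, 5.2) and moved to about (7.3, 4.3).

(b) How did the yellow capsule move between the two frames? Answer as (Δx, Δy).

(2.5, -0.3)

The yellow capsule started near (1.6, 1.3) and ended near (4.1, 1.0).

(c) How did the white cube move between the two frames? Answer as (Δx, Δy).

(2.4, -0.5)

The white cube started near (6.4, 2.8) and ended near (8.8, 2.3).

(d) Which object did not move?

the cyan sphere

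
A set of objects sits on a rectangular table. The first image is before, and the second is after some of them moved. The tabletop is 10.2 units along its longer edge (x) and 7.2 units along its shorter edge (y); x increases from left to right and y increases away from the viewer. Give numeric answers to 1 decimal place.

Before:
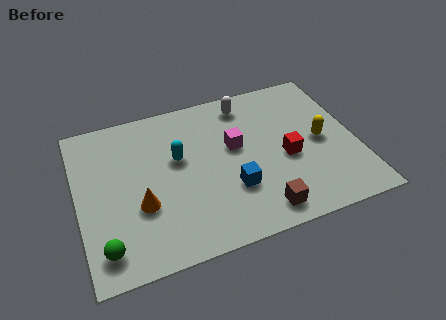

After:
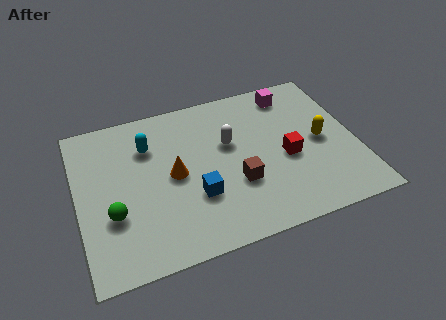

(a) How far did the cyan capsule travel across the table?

1.3

The cyan capsule was near (3.7, 4.3) before and (2.7, 5.2) after, so it travelled √(1.0² + 0.9²) ≈ 1.3 units.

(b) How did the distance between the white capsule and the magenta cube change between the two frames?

+1.0

They were about 2.0 units apart before and 3.0 after — 1.0 units further apart.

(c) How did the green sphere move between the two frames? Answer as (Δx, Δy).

(0.4, 1.3)

The green sphere started near (0.8, 1.2) and ended near (1.2, 2.5).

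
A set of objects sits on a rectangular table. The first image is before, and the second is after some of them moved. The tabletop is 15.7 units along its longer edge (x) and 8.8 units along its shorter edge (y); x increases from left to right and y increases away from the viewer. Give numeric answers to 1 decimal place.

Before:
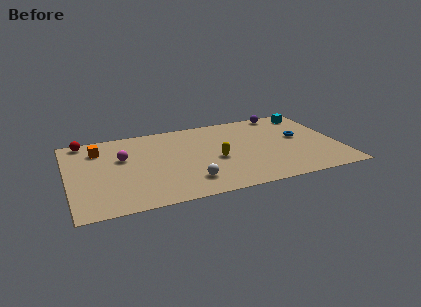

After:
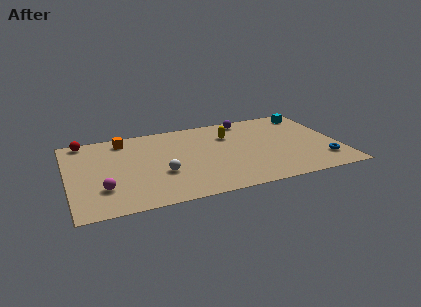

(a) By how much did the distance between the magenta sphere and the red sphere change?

+2.3

Before: roughly 3.3 units apart; after: 5.6. That's 2.3 units further apart.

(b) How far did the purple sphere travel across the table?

2.2

The purple sphere was near (12.9, 8.0) before and (10.7, 7.8) after, so it travelled √(2.2² + 0.2²) ≈ 2.2 units.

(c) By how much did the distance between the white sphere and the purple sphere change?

-1.5

They were about 8.6 units apart before and 7.1 after — 1.5 units closer together.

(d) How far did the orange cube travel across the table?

1.7

The orange cube was near (1.9, 6.8) before and (3.4, 7.5) after, so it travelled √(1.5² + 0.7²) ≈ 1.7 units.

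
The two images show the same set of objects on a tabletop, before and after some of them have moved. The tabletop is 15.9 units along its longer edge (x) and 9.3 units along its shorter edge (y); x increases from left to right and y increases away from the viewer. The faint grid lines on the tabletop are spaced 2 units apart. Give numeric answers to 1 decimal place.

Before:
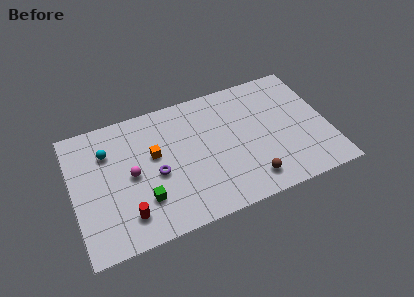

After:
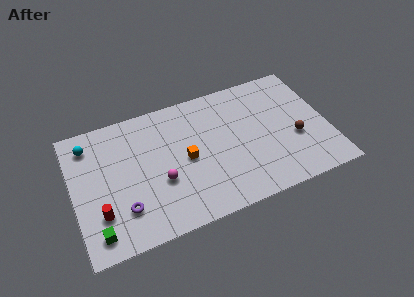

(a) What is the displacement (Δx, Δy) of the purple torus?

(-2.2, -1.7)

The purple torus started near (5.1, 4.1) and ended near (2.9, 2.4).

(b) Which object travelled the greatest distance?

the brown sphere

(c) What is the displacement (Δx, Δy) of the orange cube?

(1.9, -1.0)

The orange cube started near (5.1, 5.5) and ended near (7.0, 4.5).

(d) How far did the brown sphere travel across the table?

3.7

The brown sphere was near (10.7, 1.6) before and (13.8, 3.6) after, so it travelled √(3.1² + 2.0²) ≈ 3.7 units.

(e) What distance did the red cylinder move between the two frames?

1.7

The red cylinder moved from about (3.1, 1.9) to (1.5, 2.6), a distance of √(1.6² + 0.7²) ≈ 1.7.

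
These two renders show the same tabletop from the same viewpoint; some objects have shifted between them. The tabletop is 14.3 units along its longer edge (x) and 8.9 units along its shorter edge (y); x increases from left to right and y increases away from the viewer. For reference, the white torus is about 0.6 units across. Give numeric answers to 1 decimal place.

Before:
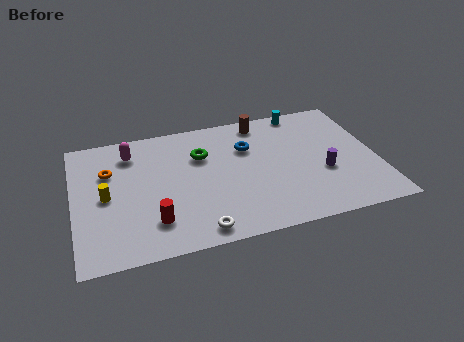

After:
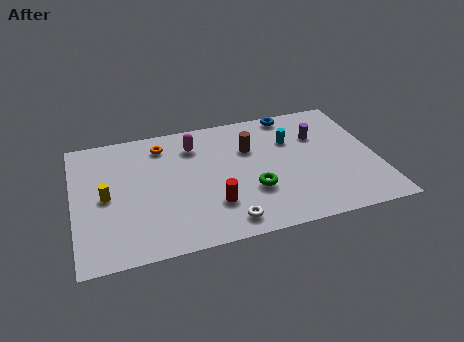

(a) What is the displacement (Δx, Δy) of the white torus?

(1.3, 0.2)

From the two frames, the white torus sits at roughly (5.6, 1.0) before and (6.9, 1.2) after.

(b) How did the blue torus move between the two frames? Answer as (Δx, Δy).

(2.3, 2.0)

The blue torus started near (8.3, 6.1) and ended near (10.6, 8.1).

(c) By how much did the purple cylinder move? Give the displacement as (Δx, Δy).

(0.0, 2.7)

The purple cylinder started near (11.7, 3.4) and ended near (11.7, 6.1).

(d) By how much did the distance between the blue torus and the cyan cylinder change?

-1.4

They were about 3.4 units apart before and 2.0 after — 1.4 units closer together.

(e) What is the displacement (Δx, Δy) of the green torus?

(2.2, -3.1)

The green torus was at about (6.1, 6.1) and moved to about (8.3, 3.0).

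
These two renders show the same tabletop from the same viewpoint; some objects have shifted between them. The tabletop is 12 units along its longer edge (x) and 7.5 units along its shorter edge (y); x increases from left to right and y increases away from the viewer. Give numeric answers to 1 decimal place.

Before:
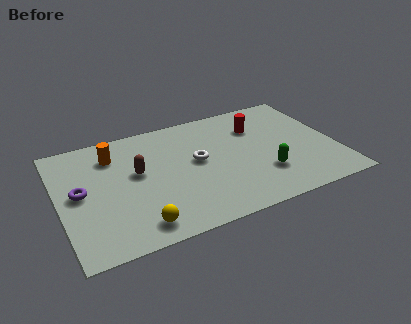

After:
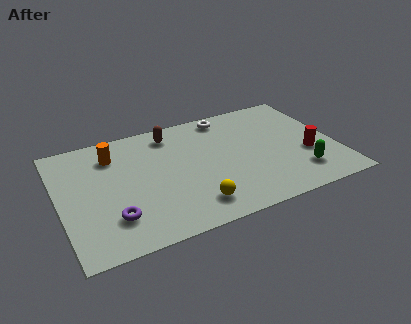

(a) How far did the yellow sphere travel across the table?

2.4

From (3.1, 1.1) to (5.5, 1.4), the yellow sphere covered √(2.4² + 0.3²) ≈ 2.4 units.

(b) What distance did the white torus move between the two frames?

3.0

From (6.0, 4.1) to (7.6, 6.6), the white torus covered √(1.6² + 2.5²) ≈ 3.0 units.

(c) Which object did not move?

the orange cylinder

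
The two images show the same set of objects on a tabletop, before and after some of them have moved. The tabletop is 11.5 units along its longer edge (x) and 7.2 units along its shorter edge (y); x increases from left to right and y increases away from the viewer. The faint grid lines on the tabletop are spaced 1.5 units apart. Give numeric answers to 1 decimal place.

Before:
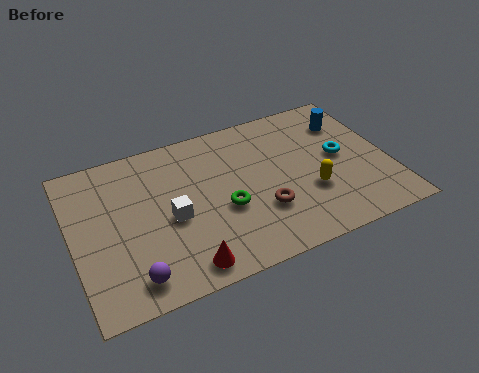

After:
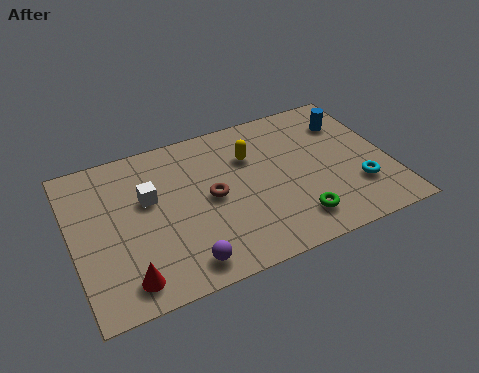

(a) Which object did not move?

the blue cylinder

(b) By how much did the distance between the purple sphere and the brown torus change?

-2.0

Before: roughly 4.9 units apart; after: 2.9. That's 2.0 units closer together.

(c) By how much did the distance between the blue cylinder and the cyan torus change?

+1.6

Before: roughly 1.7 units apart; after: 3.3. That's 1.6 units further apart.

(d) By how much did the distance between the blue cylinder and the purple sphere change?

-1.5

Before: roughly 9.4 units apart; after: 7.9. That's 1.5 units closer together.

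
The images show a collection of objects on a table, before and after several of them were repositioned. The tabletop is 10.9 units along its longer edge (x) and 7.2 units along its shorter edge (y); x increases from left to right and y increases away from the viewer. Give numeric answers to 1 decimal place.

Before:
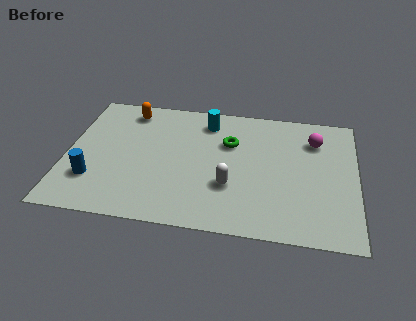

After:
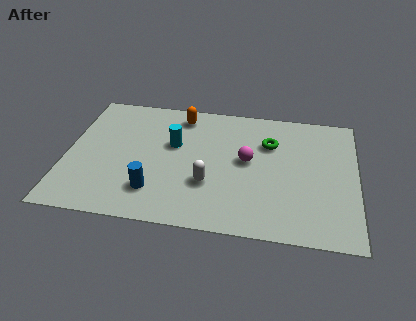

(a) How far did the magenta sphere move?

2.9

From (9.3, 5.4) to (6.8, 3.9), the magenta sphere covered √(2.5² + 1.5²) ≈ 2.9 units.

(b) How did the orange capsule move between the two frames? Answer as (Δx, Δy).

(2.0, 0.0)

The orange capsule started near (2.2, 6.1) and ended near (4.2, 6.1).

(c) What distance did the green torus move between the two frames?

1.5

The green torus moved from about (6.1, 4.8) to (7.6, 5.0), a distance of √(1.5² + 0.2²) ≈ 1.5.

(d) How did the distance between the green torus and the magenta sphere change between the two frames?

-1.9

Before: roughly 3.3 units apart; after: 1.4. That's 1.9 units closer together.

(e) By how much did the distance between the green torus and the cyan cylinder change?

+2.2

Before: roughly 1.4 units apart; after: 3.6. That's 2.2 units further apart.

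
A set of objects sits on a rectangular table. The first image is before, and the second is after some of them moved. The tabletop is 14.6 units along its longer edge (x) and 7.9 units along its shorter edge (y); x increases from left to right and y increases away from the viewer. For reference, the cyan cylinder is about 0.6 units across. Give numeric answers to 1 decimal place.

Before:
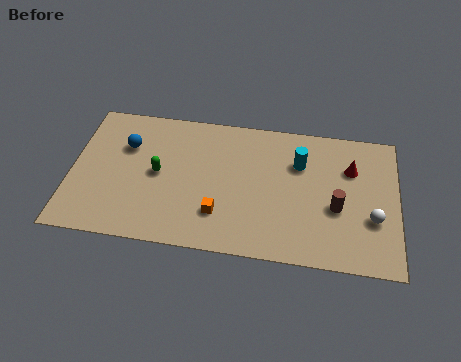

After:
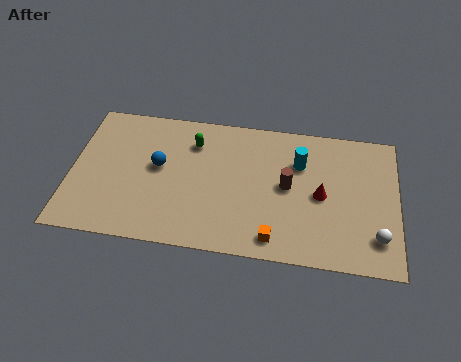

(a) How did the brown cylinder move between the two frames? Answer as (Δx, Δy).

(-2.2, 0.9)

The brown cylinder was at about (11.9, 3.2) and moved to about (9.7, 4.1).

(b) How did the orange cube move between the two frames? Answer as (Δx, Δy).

(2.5, -1.0)

The orange cube started near (6.7, 2.1) and ended near (9.2, 1.1).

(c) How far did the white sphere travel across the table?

1.0

From (13.5, 2.8) to (13.7, 1.8), the white sphere covered √(0.2² + 1.0²) ≈ 1.0 units.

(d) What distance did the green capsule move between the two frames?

2.5

The green capsule moved from about (3.9, 4.0) to (5.4, 6.0), a distance of √(1.5² + 2.0²) ≈ 2.5.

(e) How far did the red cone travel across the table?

2.1

From (12.5, 5.5) to (11.2, 3.8), the red cone covered √(1.3² + 1.7²) ≈ 2.1 units.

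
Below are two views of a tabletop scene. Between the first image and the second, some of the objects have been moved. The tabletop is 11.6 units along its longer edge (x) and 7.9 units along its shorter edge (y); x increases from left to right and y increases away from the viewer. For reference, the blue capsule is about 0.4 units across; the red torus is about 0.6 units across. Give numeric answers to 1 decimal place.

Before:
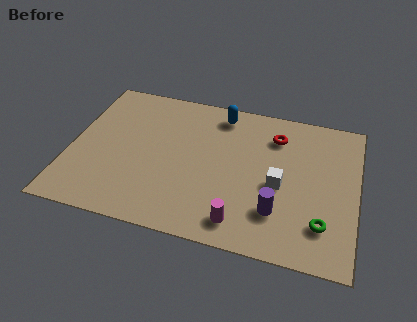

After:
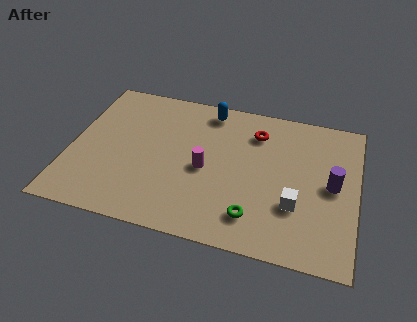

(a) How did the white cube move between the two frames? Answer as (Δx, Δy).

(0.7, -0.9)

The white cube started near (8.5, 3.5) and ended near (9.2, 2.6).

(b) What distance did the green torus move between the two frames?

2.7

The green torus was near (10.3, 1.9) before and (7.6, 1.6) after, so it travelled √(2.7² + 0.3²) ≈ 2.7 units.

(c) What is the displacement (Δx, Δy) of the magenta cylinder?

(-1.6, 2.4)

The magenta cylinder was at about (7.1, 1.2) and moved to about (5.5, 3.6).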